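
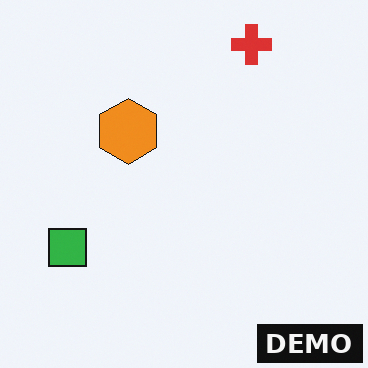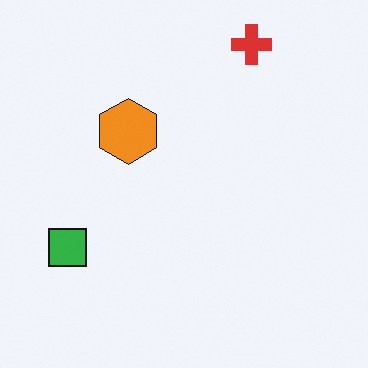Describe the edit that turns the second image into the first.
The transformation is: watermarked with the text "DEMO" in the lower-right corner.

A dark label reading "DEMO" appears in the lower-right corner.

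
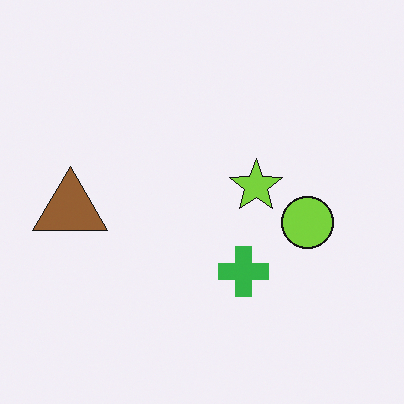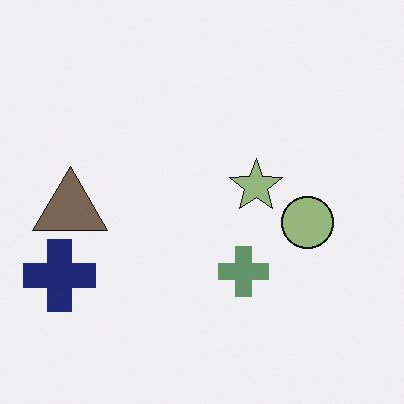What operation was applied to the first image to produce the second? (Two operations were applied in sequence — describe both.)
The second image is the first made much more muted (saturation change), then overlaid with an additional navy cross.

All colors are more muted and greyish — a global saturation change. A navy cross appears in the second image that is absent from the first.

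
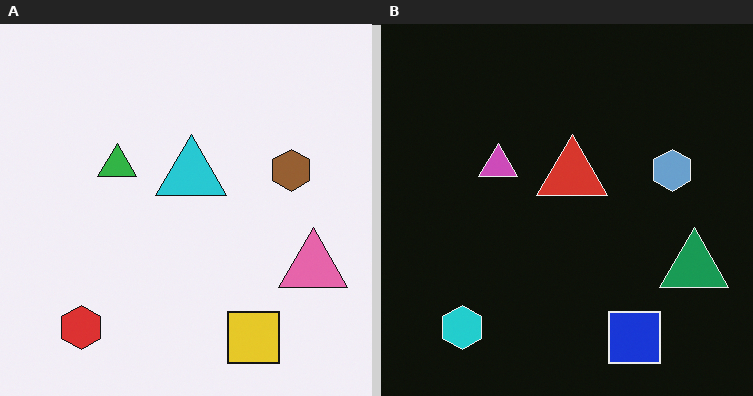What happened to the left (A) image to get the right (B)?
The transformation is: color-inverted (negative).

The light background has become dark and every shape's color is its complement — a photographic negative.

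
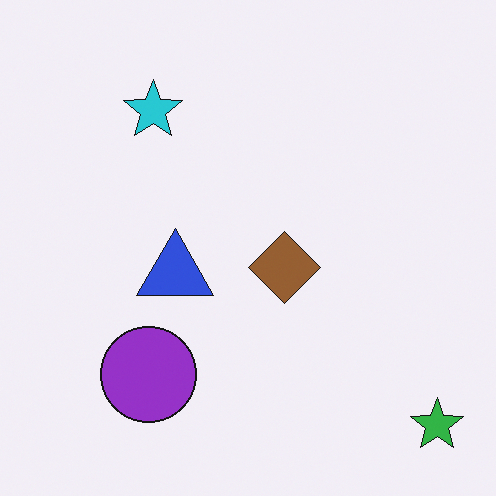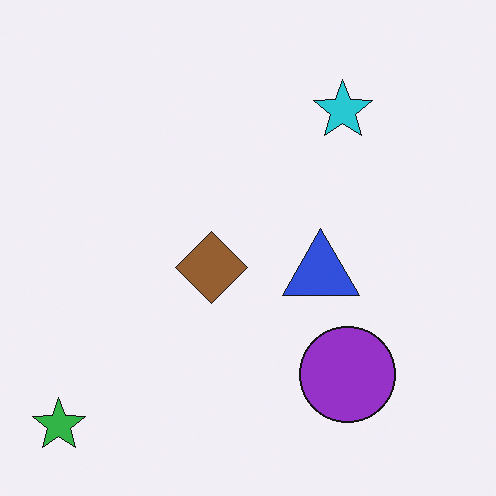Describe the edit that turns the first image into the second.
This is the original image flipped horizontally (left ↔ right).

The green star is in the bottom-right of the first image and the bottom-left of the second — shapes on opposite sides of the vertical midline have swapped in a mirror flip.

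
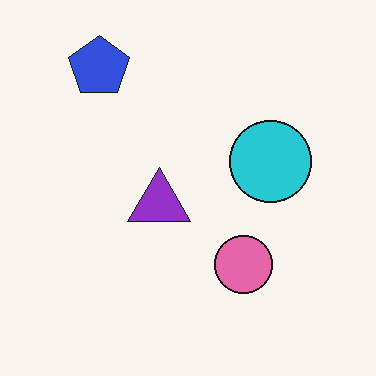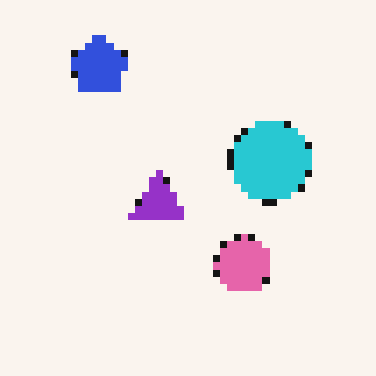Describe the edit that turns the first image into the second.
Moderately pixelated.

Shapes are reduced to large square blocks; fine edges and outlines are lost — a downscale-then-upscale (mosaic) effect.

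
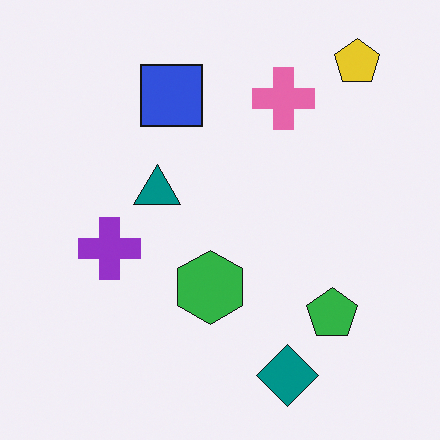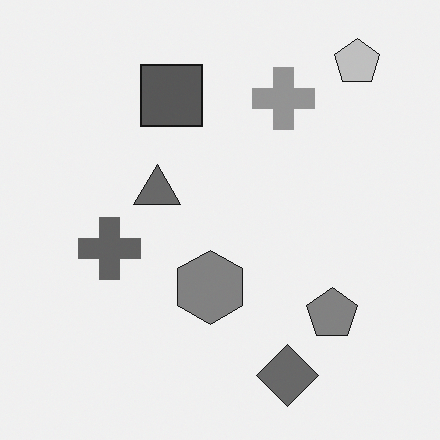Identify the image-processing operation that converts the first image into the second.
This is the original image converted to grayscale.

All color is removed — every shape is now a shade of grey.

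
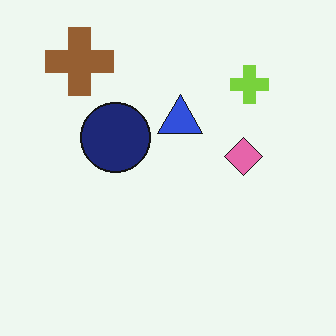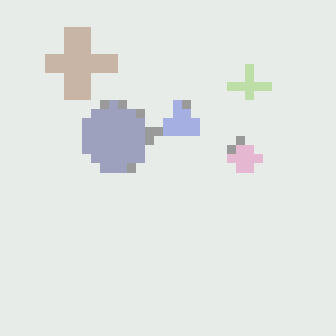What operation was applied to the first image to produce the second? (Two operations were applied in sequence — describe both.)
The second image is the first heavily pixelated into large blocks, then washed out (contrast reduced).

Shapes are reduced to large square blocks; fine edges and outlines are lost — a downscale-then-upscale (mosaic) effect. Tones are pushed toward mid-grey across the whole image — a global contrast change.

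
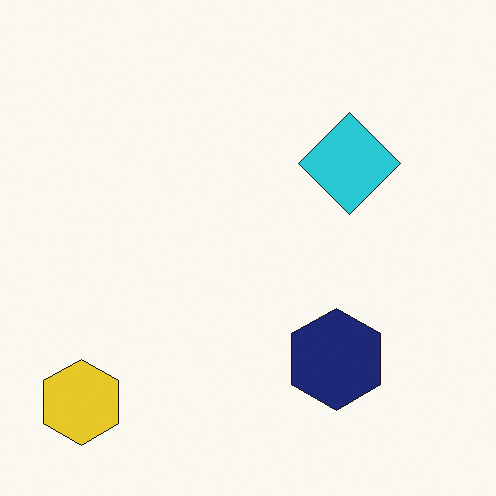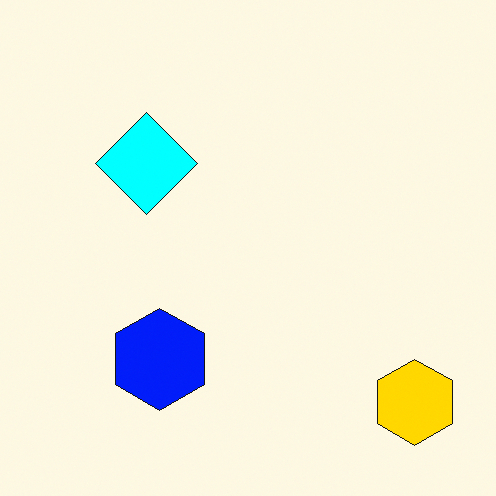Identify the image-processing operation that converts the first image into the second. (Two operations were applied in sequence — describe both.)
The image was made much more vivid (saturation change), then flipped horizontally (left ↔ right).

All colors are more vivid — a global saturation change. The yellow hexagon is in the bottom-left of the first image and the bottom-right of the second — shapes on opposite sides of the vertical midline have swapped in a mirror flip.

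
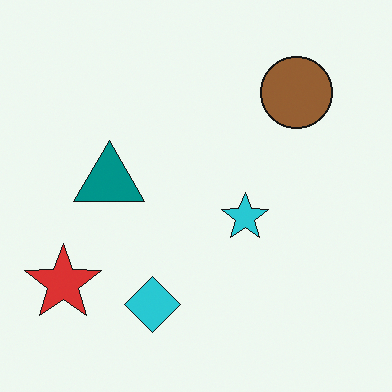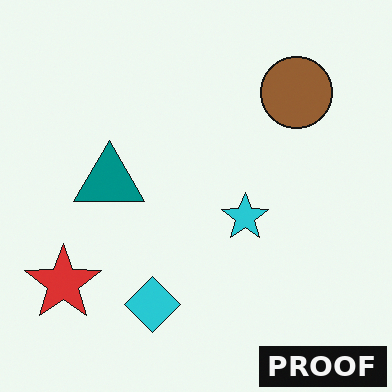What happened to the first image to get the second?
The image was watermarked with the text "PROOF" in the lower-right corner.

A dark label reading "PROOF" appears in the lower-right corner.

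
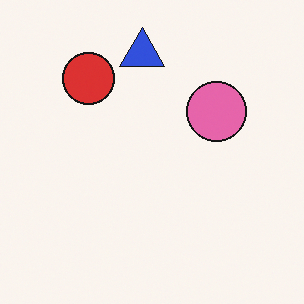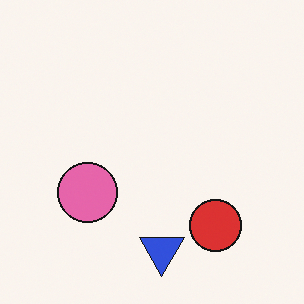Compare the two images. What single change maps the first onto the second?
The image was rotated 180°.

The blue triangle sits in the top of the first image and the bottom of the second — consistent with a whole-image 180° rotation.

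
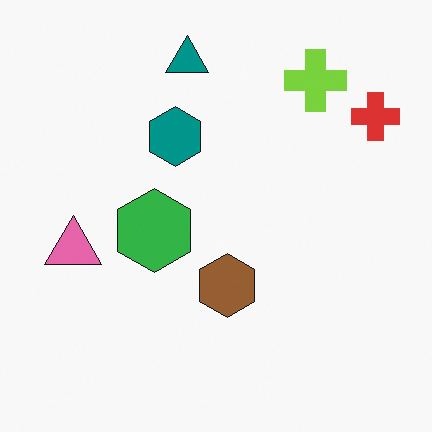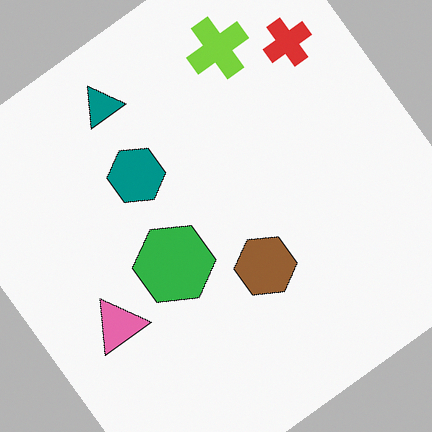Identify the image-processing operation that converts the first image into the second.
The image was rotated counter-clockwise by a large amount — several tens of degrees.

Every shape is tilted by the same angle and the image corners show triangular fill wedges — a whole-image rotation by a non-right angle.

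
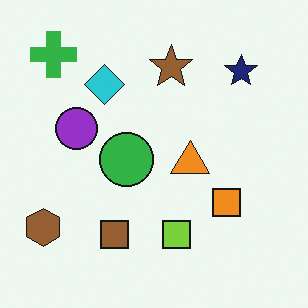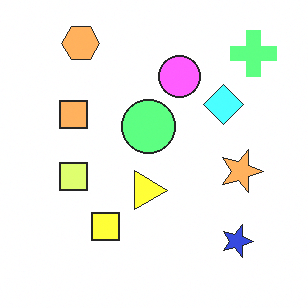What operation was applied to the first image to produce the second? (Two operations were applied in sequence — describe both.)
The transformation is: rotated 90° clockwise, then substantially brightened.

The green cross sits in the top-left of the first image and the top-right of the second — consistent with a whole-image 90° clockwise rotation. Every pixel — background and shapes alike — is uniformly brightened.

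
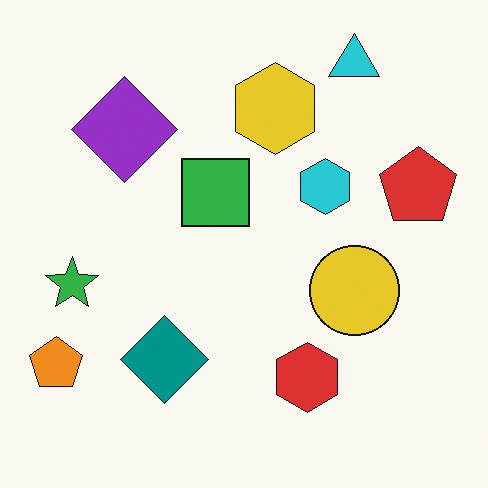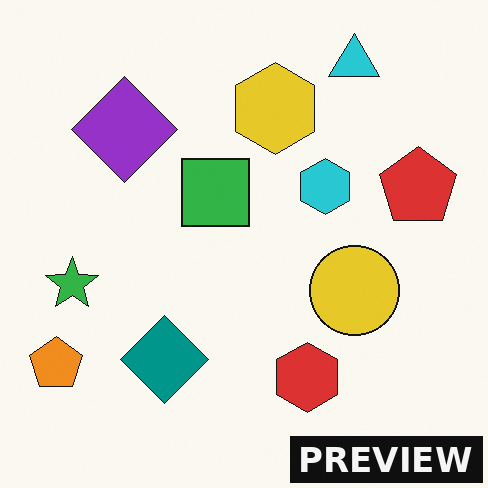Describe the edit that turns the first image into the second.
Watermarked with the text "PREVIEW" in the lower-right corner.

A dark label reading "PREVIEW" appears in the lower-right corner.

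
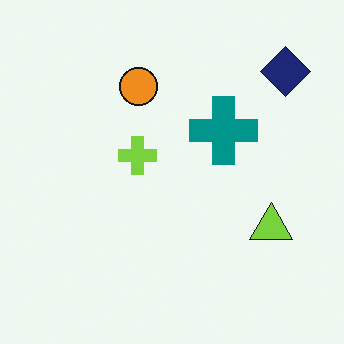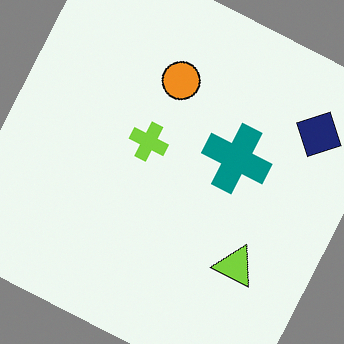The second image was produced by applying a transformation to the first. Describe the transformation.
The transformation is: rotated clockwise by a moderate amount.

Every shape is tilted by the same angle and the image corners show triangular fill wedges — a whole-image rotation by a non-right angle.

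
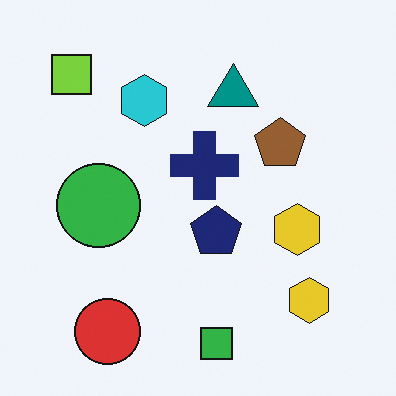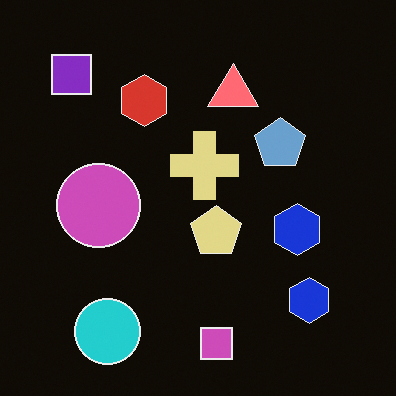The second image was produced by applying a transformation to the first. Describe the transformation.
The transformation is: color-inverted (negative).

The light background has become dark and every shape's color is its complement — a photographic negative.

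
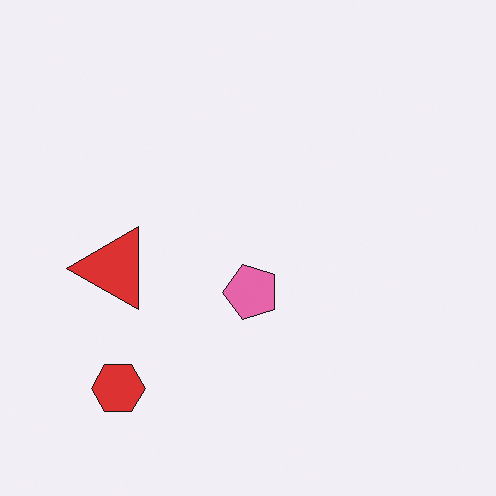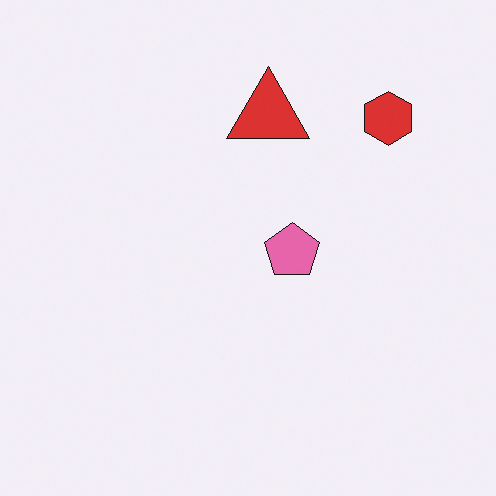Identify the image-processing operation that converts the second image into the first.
The first image is the second transposed (reflected across the top-left ↔ bottom-right diagonal).

Shapes have swapped their row and column positions — what was in the top-right is now in the bottom-left — a diagonal reflection.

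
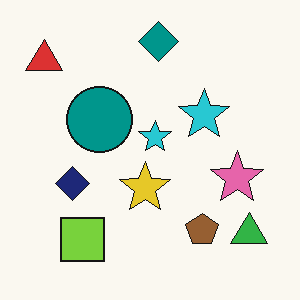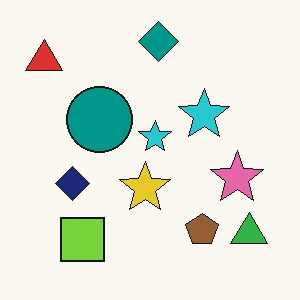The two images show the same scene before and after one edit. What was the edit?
The transformation is: JPEG-compressed with visible artifacts.

Blocky 8×8 compression artifacts appear around shape edges and the flat background shows ringing — characteristic JPEG degradation.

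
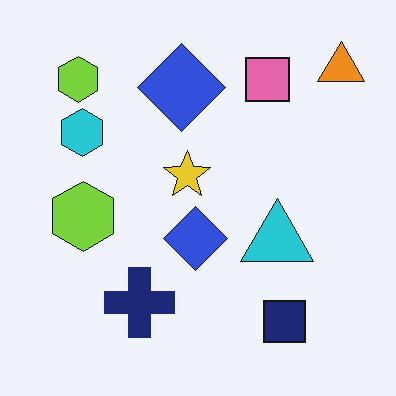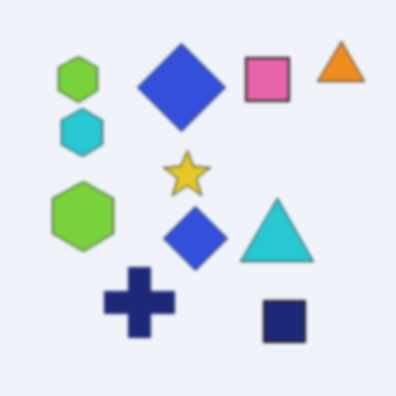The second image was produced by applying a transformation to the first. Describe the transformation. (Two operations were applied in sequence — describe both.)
The second image is the first lightly blurred, then JPEG-compressed with visible artifacts.

Shape edges and outlines are uniformly softened across the whole image. Blocky 8×8 compression artifacts appear around shape edges and the flat background shows ringing — characteristic JPEG degradation.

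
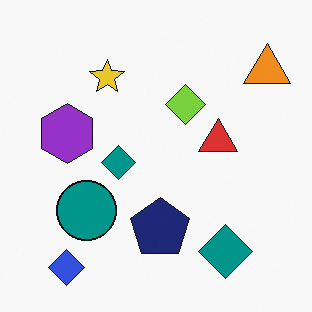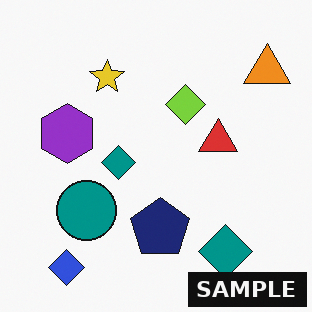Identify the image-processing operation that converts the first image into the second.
The transformation is: watermarked with the text "SAMPLE" in the lower-right corner.

A dark label reading "SAMPLE" appears in the lower-right corner.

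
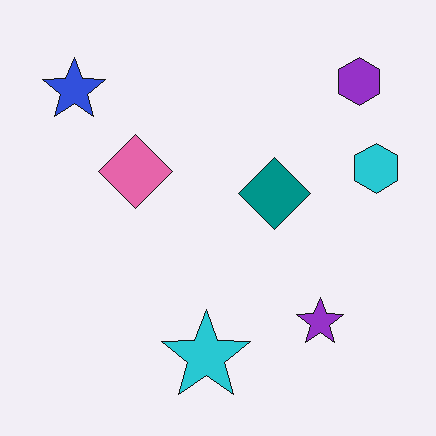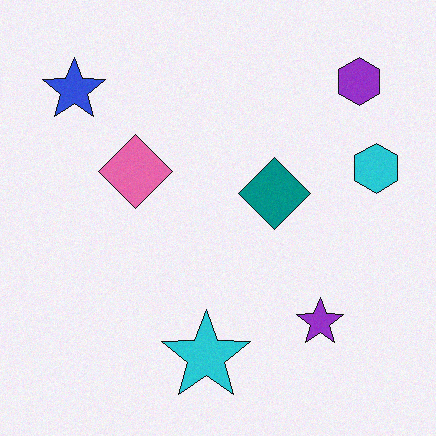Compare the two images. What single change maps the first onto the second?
This is the original image degraded with subtle gaussian noise.

Random speckle covers the whole image, including the flat background.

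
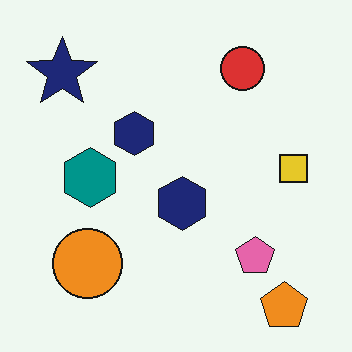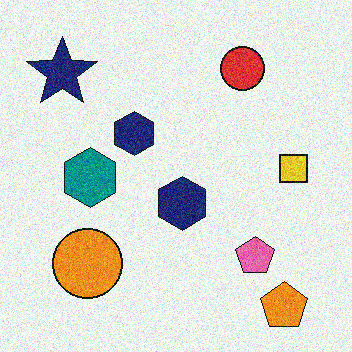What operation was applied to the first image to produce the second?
The image was degraded with moderate additive noise.

Random speckle covers the whole image, including the flat background.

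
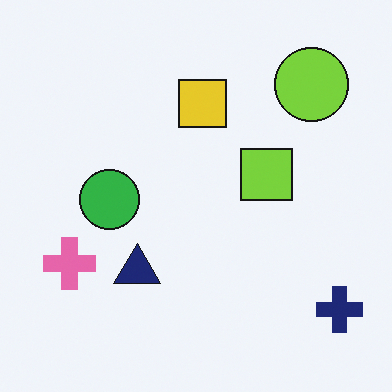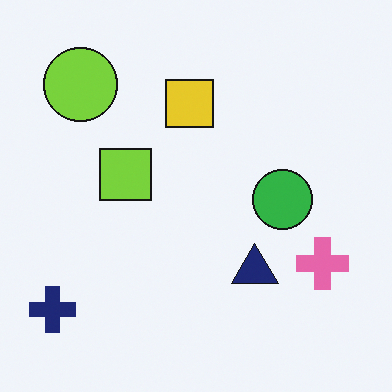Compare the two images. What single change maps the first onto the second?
It was flipped horizontally (left ↔ right).

The navy cross is in the bottom-right of the first image and the bottom-left of the second — shapes on opposite sides of the vertical midline have swapped in a mirror flip.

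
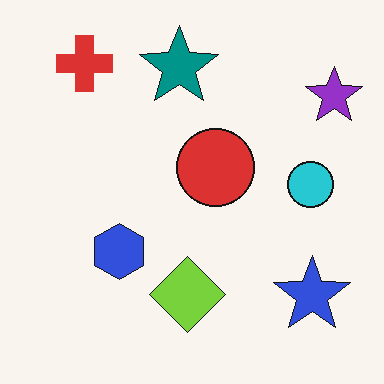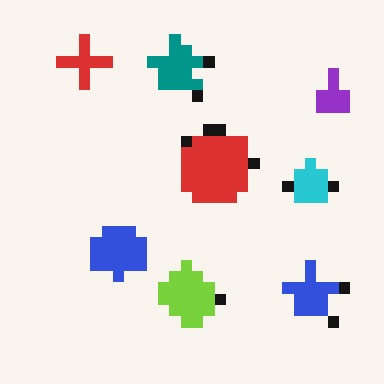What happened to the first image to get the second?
The second image is the first coarsely pixelated.

Shapes are reduced to large square blocks; fine edges and outlines are lost — a downscale-then-upscale (mosaic) effect.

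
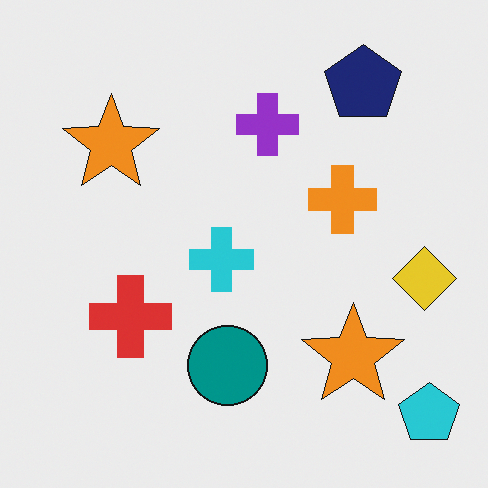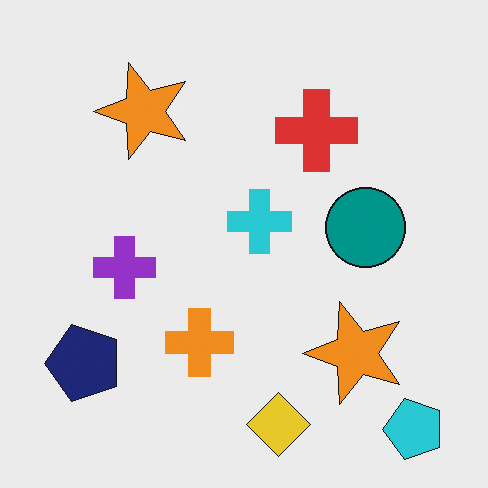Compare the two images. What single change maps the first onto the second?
The transformation is: transposed (reflected across the top-left ↔ bottom-right diagonal).

Shapes have swapped their row and column positions — what was in the top-right is now in the bottom-left — a diagonal reflection.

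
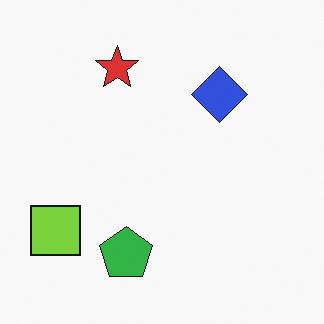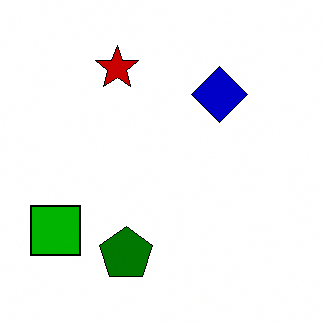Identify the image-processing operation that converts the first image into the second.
Given much higher contrast.

Tones are pushed away from mid-grey across the whole image — a global contrast change.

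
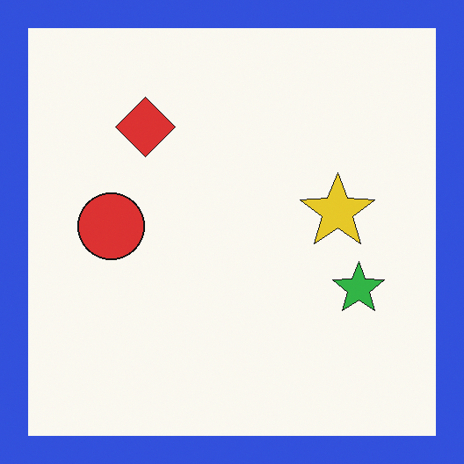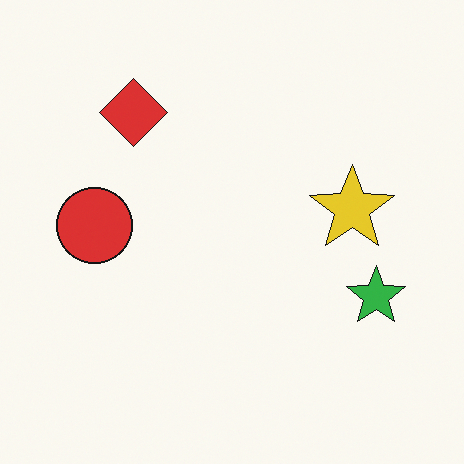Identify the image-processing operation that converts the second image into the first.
The transformation is: framed with a blue border.

A solid blue frame runs around the edge of the first image, with the content slightly shrunk inside it.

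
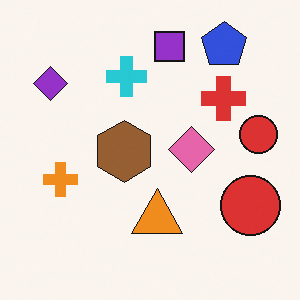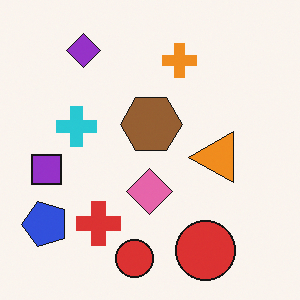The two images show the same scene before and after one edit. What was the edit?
This is the original image transposed (reflected across the top-left ↔ bottom-right diagonal).

Shapes have swapped their row and column positions — what was in the top-right is now in the bottom-left — a diagonal reflection.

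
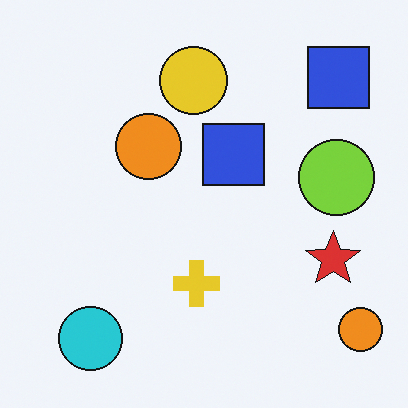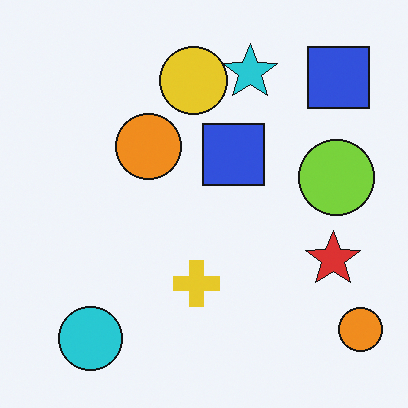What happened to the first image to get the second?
The transformation is: overlaid with an additional cyan star.

A cyan star appears in the second image that is absent from the first.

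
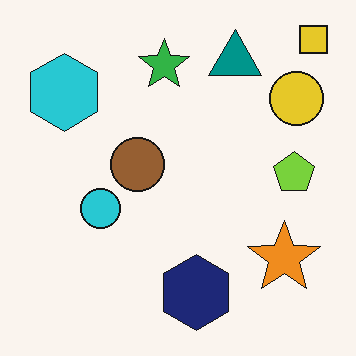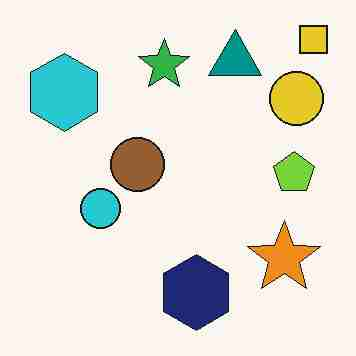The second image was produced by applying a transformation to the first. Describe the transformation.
Degraded with heavy JPEG compression.

Blocky 8×8 compression artifacts appear around shape edges and the flat background shows ringing — characteristic JPEG degradation.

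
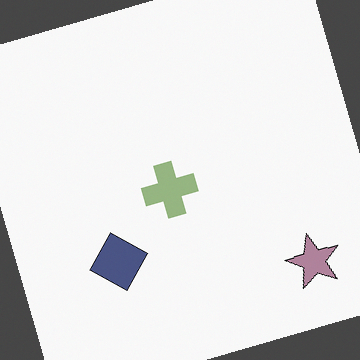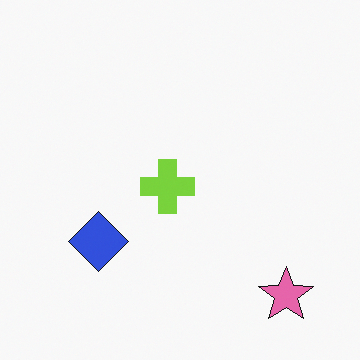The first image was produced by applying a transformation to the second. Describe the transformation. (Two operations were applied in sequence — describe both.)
The transformation is: heavily desaturated, then rotated counter-clockwise by a moderate amount.

All colors are more muted and greyish — a global saturation change. Every shape is tilted by the same angle and the image corners show triangular fill wedges — a whole-image rotation by a non-right angle.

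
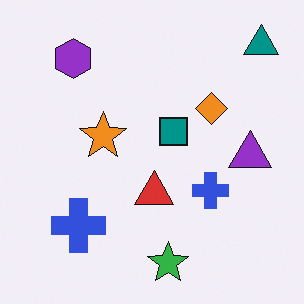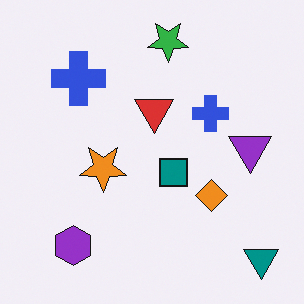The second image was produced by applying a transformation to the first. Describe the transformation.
It was flipped vertically (top ↔ bottom).

The green star is in the bottom of the first image and the top of the second — shapes on opposite sides of the horizontal midline have swapped in a mirror flip.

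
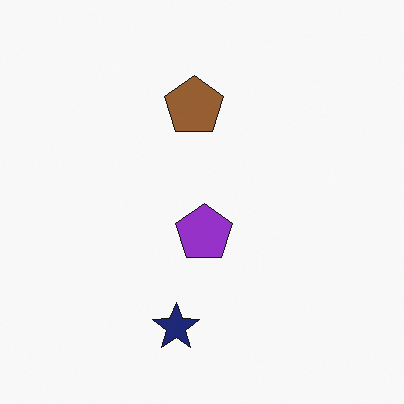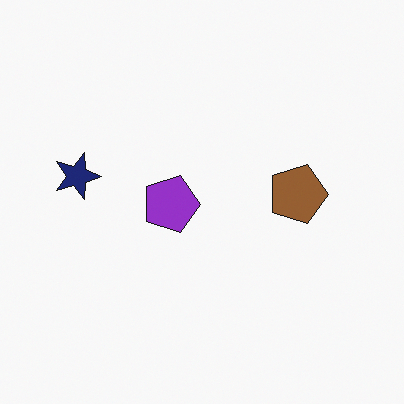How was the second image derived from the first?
Rotated 90° clockwise.

The navy star sits in the bottom of the first image and the left of the second — consistent with a whole-image 90° clockwise rotation.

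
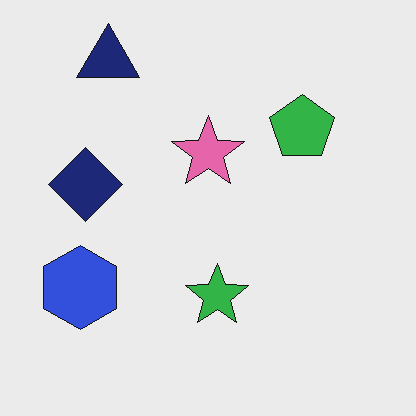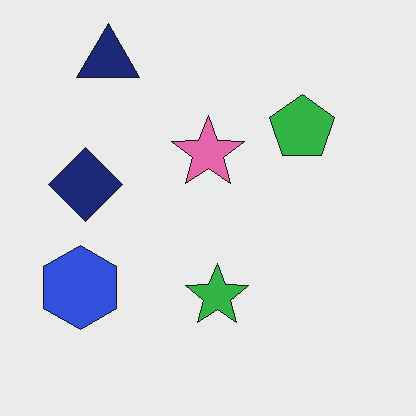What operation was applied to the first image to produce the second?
It was given moderate JPEG compression.

Blocky 8×8 compression artifacts appear around shape edges and the flat background shows ringing — characteristic JPEG degradation.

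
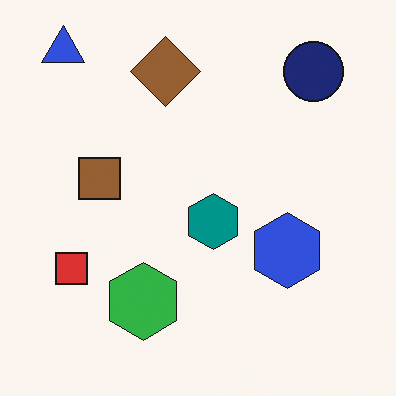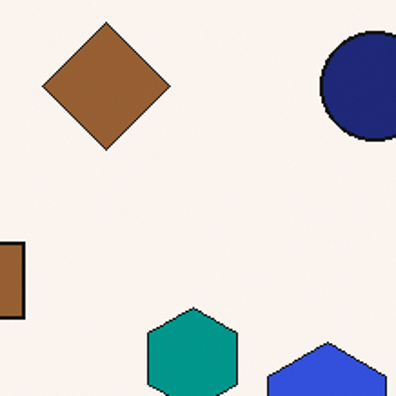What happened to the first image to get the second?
This is the original image cropped to a noticeably smaller region and rescaled.

The visible shapes are larger and the field of view is narrower; shapes near the original edges may be partly or wholly outside the frame — a crop-and-rescale.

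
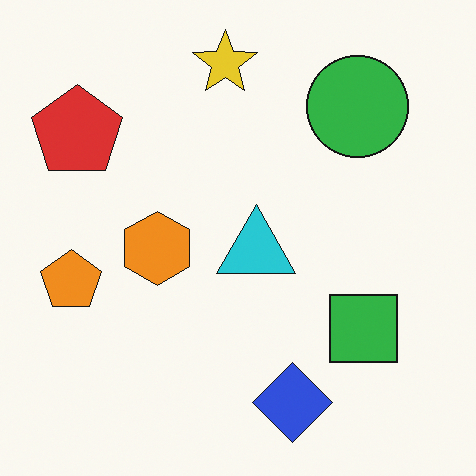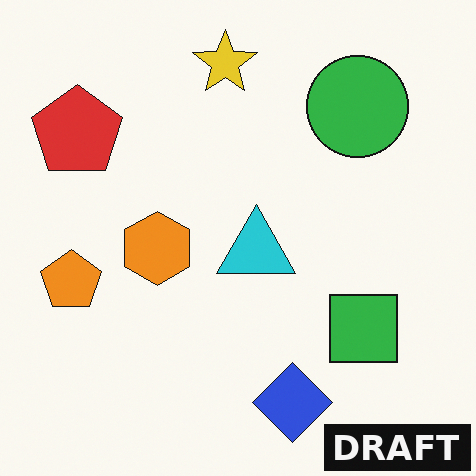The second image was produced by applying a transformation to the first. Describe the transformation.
The transformation is: watermarked with the text "DRAFT" in the lower-right corner.

A dark label reading "DRAFT" appears in the lower-right corner.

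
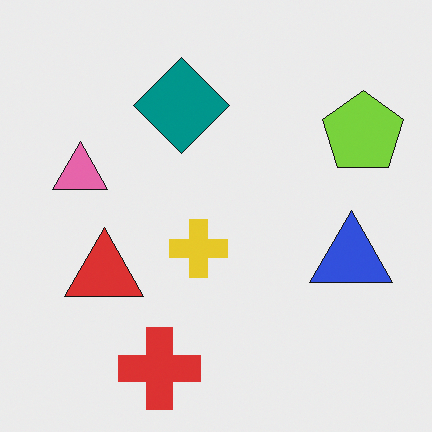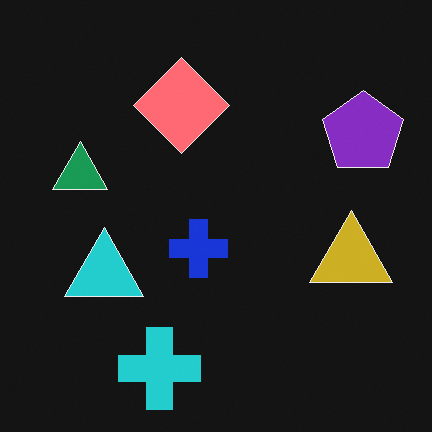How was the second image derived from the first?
This is the original image color-inverted (negative).

The light background has become dark and every shape's color is its complement — a photographic negative.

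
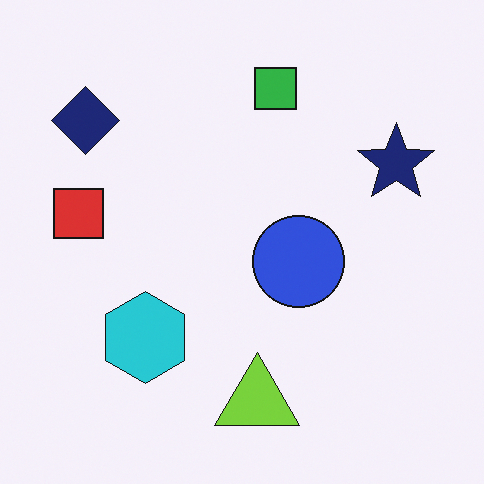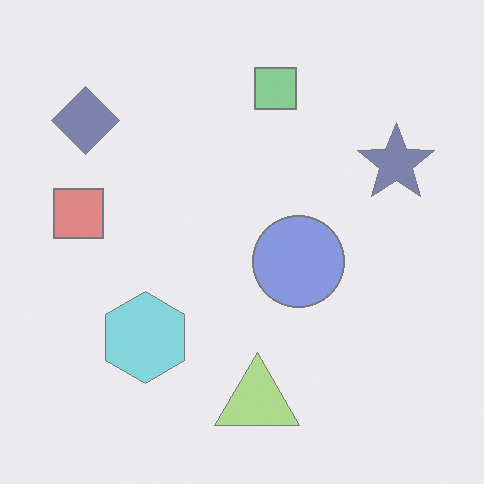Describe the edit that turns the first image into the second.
This is the original image washed out (contrast reduced).

Tones are pushed toward mid-grey across the whole image — a global contrast change.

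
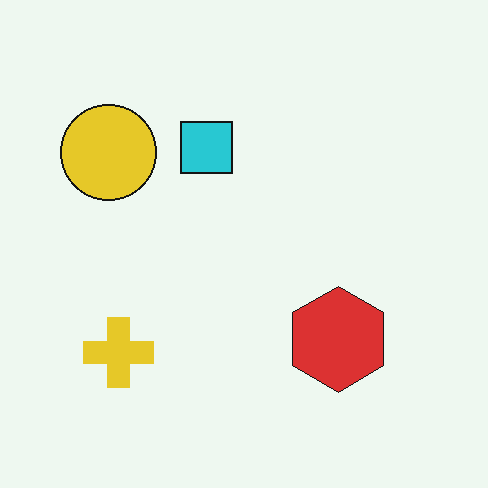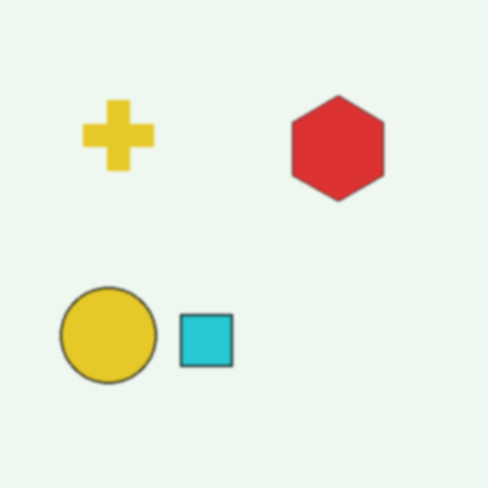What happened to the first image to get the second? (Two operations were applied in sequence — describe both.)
The second image is the first flipped vertically (top ↔ bottom), then slightly softened.

The yellow cross is in the bottom-left of the first image and the top-left of the second — shapes on opposite sides of the horizontal midline have swapped in a mirror flip. Shape edges and outlines are uniformly softened across the whole image.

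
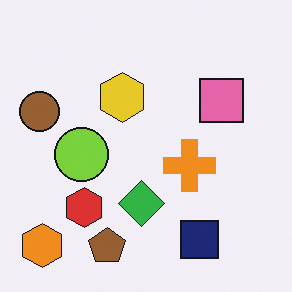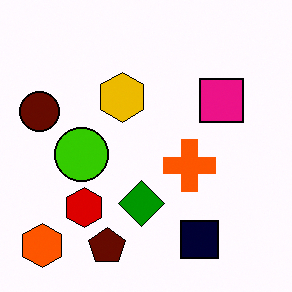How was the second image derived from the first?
The second image is the first given much higher contrast.

Tones are pushed away from mid-grey across the whole image — a global contrast change.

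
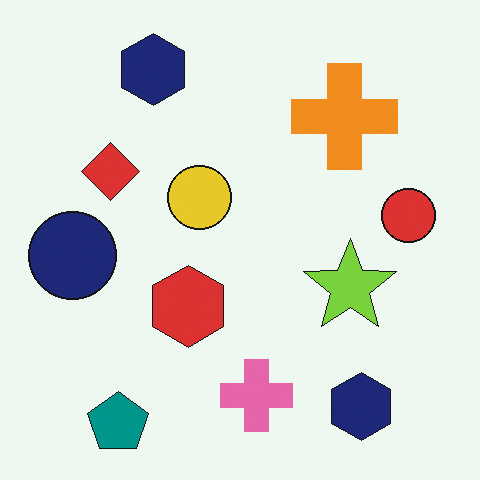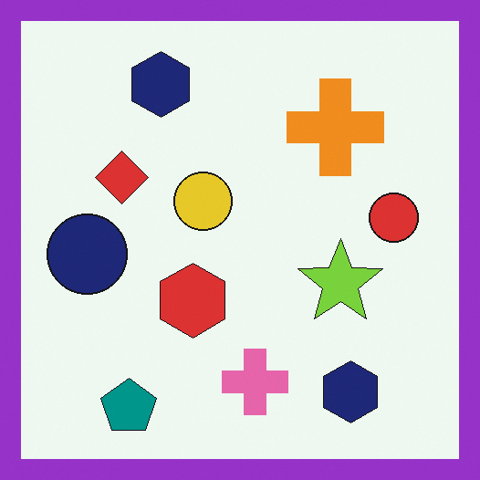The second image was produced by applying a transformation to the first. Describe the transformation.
This is the original image framed with a purple border.

A solid purple frame runs around the edge of the second image, with the content slightly shrunk inside it.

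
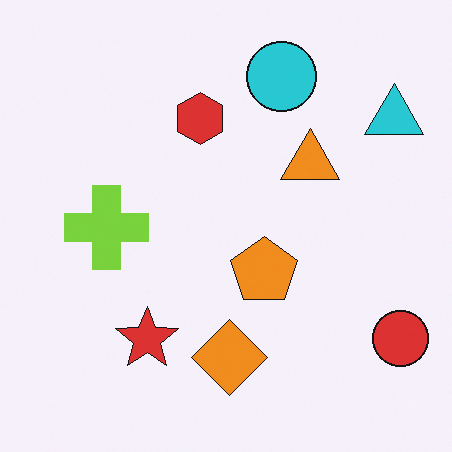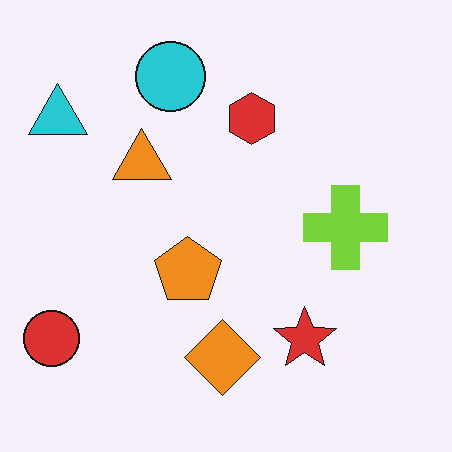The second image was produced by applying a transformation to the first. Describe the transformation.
The transformation is: flipped horizontally (left ↔ right).

The red circle is in the bottom-right of the first image and the bottom-left of the second — shapes on opposite sides of the vertical midline have swapped in a mirror flip.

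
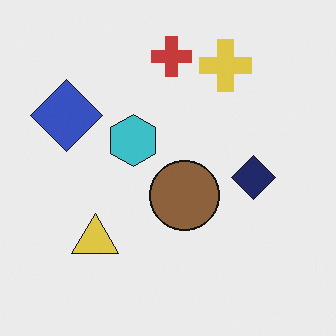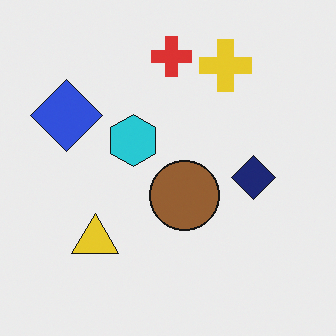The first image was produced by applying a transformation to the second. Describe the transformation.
Slightly desaturated.

All colors are more muted and greyish — a global saturation change.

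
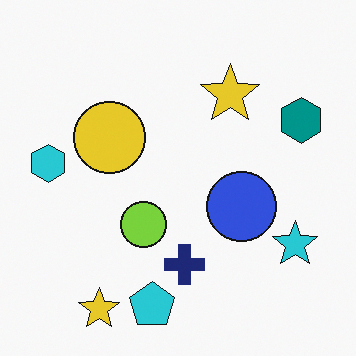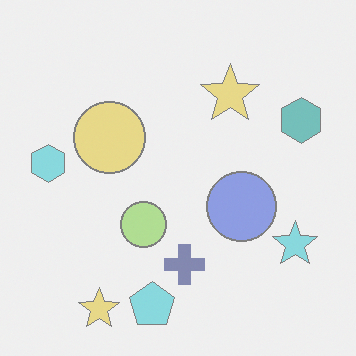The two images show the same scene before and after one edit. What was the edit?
It was washed out (contrast reduced).

Tones are pushed toward mid-grey across the whole image — a global contrast change.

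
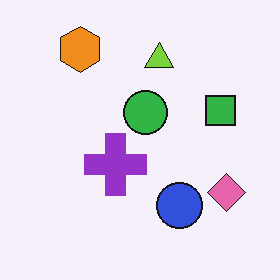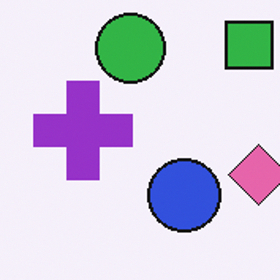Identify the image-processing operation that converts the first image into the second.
Cropped to a modestly smaller region and rescaled.

The visible shapes are larger and the field of view is narrower; shapes near the original edges may be partly or wholly outside the frame — a crop-and-rescale.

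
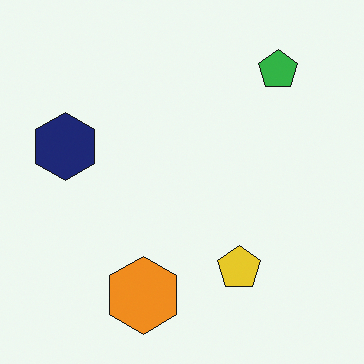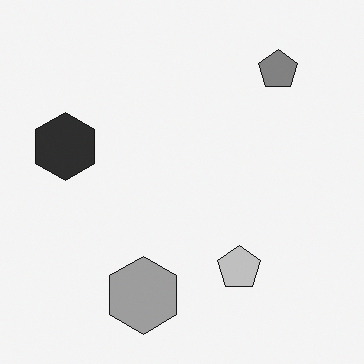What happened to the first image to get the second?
The second image is the first converted to grayscale.

All color is removed — every shape is now a shade of grey.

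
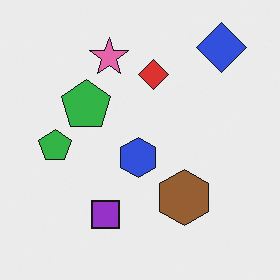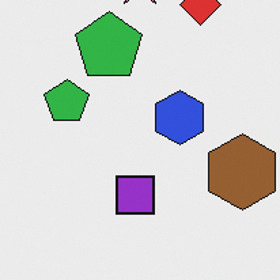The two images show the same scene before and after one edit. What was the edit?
The transformation is: cropped slightly and scaled back up.

The visible shapes are larger and the field of view is narrower; shapes near the original edges may be partly or wholly outside the frame — a crop-and-rescale.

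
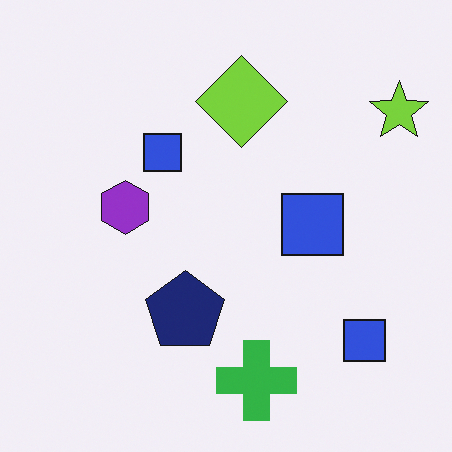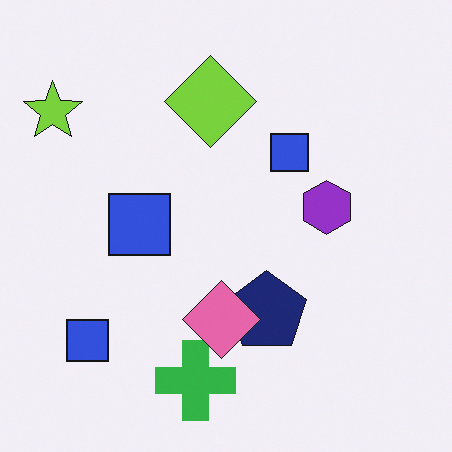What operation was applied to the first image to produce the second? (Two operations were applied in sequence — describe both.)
It was flipped horizontally (left ↔ right), then overlaid with an additional pink diamond.

The lime star is in the top-right of the first image and the top-left of the second — shapes on opposite sides of the vertical midline have swapped in a mirror flip. A pink diamond appears in the second image that is absent from the first.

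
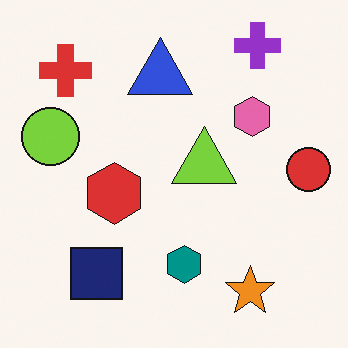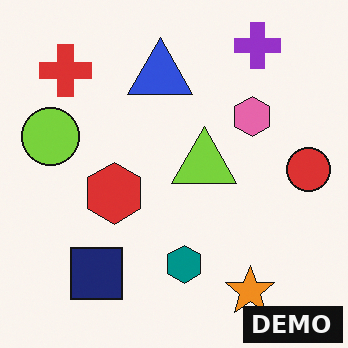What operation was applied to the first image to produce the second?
The second image is the first watermarked with the text "DEMO" in the lower-right corner.

A dark label reading "DEMO" appears in the lower-right corner.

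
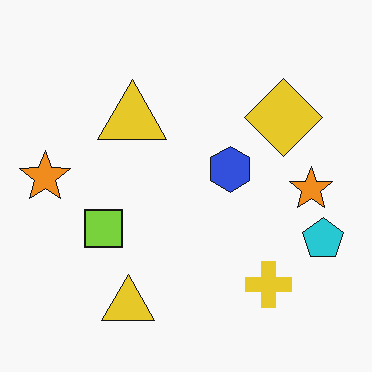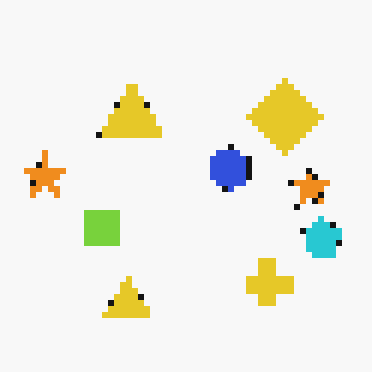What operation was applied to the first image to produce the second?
This is the original image moderately pixelated.

Shapes are reduced to large square blocks; fine edges and outlines are lost — a downscale-then-upscale (mosaic) effect.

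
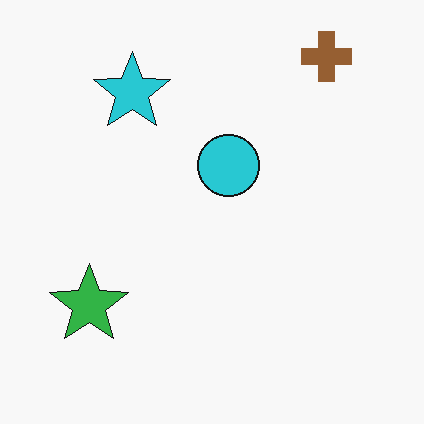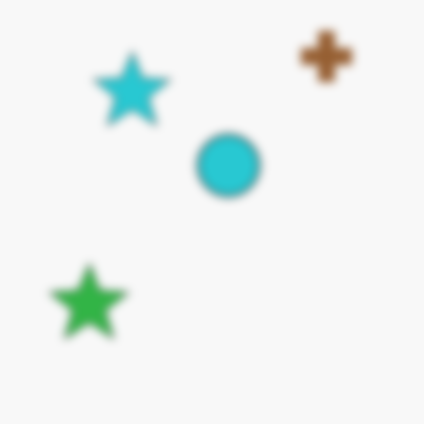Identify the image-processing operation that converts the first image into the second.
This is the original image noticeably gaussian-blurred.

Shape edges and outlines are uniformly softened across the whole image.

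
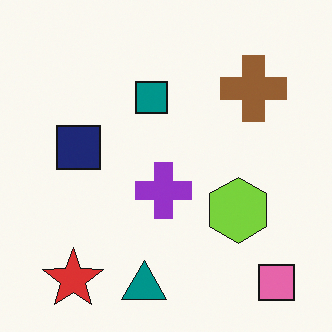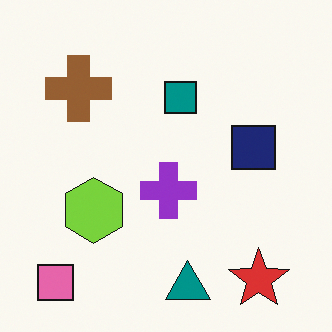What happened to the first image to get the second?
It was flipped horizontally (left ↔ right).

The pink square is in the bottom-right of the first image and the bottom-left of the second — shapes on opposite sides of the vertical midline have swapped in a mirror flip.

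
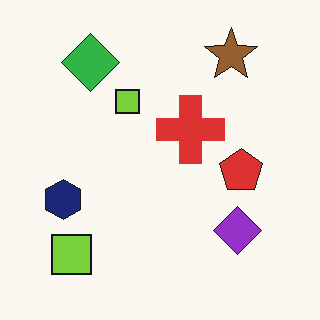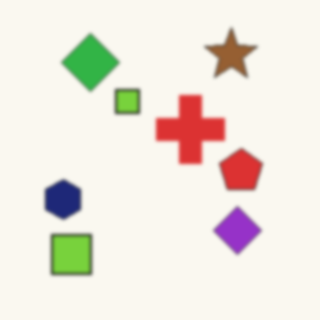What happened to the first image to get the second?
This is the original image given a subtle gaussian blur.

Shape edges and outlines are uniformly softened across the whole image.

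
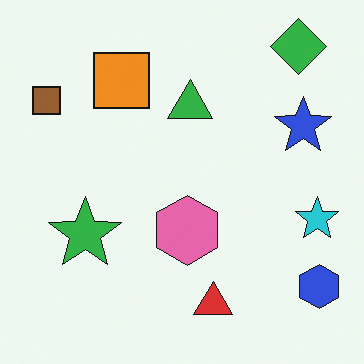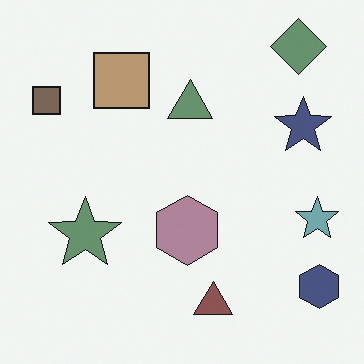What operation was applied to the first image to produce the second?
Heavily desaturated.

All colors are more muted and greyish — a global saturation change.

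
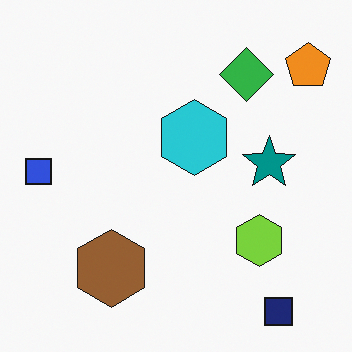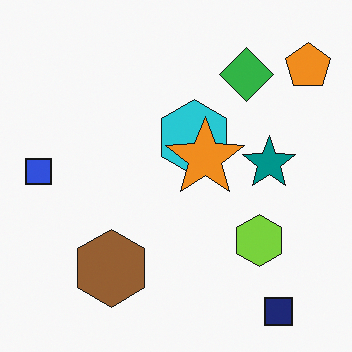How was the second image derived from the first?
This is the original image overlaid with an additional orange star.

An orange star appears in the second image that is absent from the first.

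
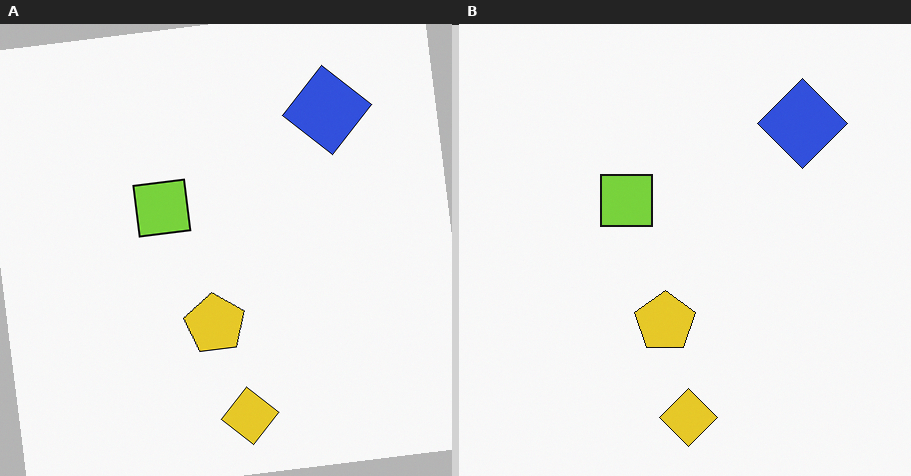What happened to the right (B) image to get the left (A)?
It was rotated counter-clockwise by a few degrees.

Every shape is tilted by the same angle and the image corners show triangular fill wedges — a whole-image rotation by a non-right angle.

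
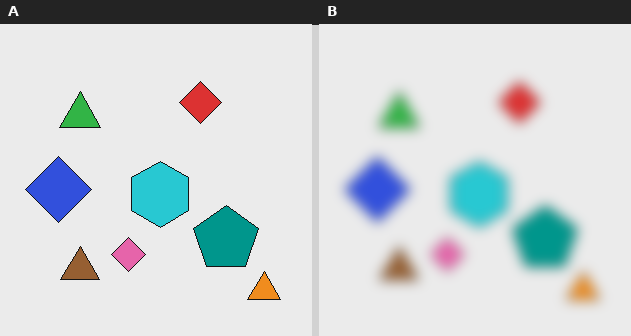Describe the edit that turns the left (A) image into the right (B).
Strongly gaussian-blurred.

Shape edges and outlines are uniformly softened across the whole image.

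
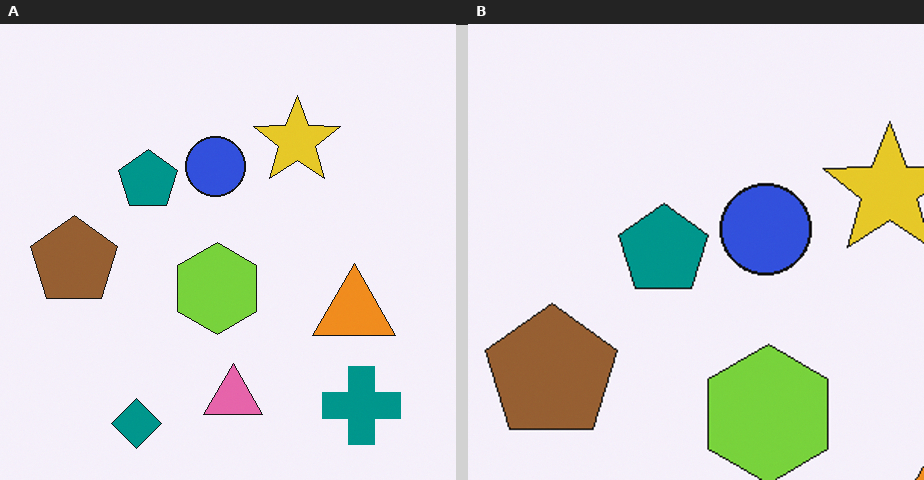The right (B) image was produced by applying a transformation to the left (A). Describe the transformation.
The image was cropped slightly and scaled back up.

The visible shapes are larger and the field of view is narrower; shapes near the original edges may be partly or wholly outside the frame — a crop-and-rescale.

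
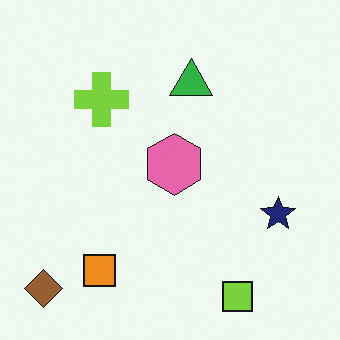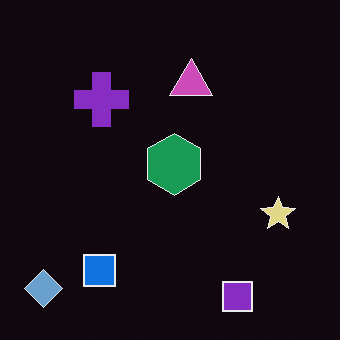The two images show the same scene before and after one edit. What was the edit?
Color-inverted (negative).

The light background has become dark and every shape's color is its complement — a photographic negative.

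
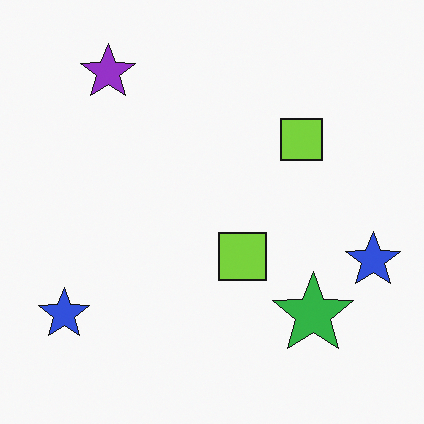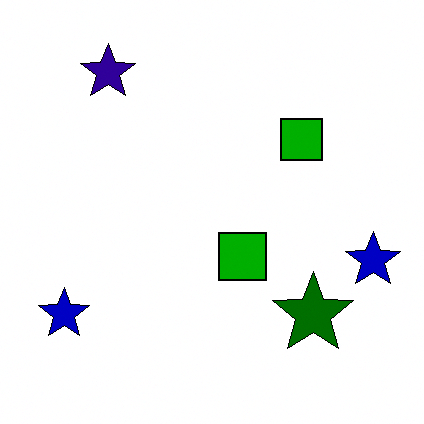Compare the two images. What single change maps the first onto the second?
The second image is the first boosted in contrast.

Tones are pushed away from mid-grey across the whole image — a global contrast change.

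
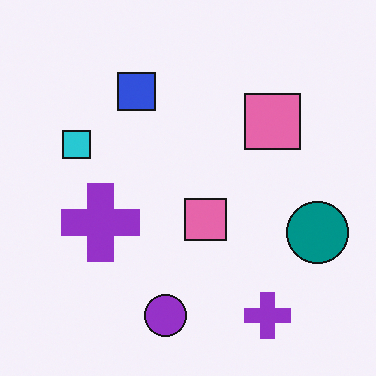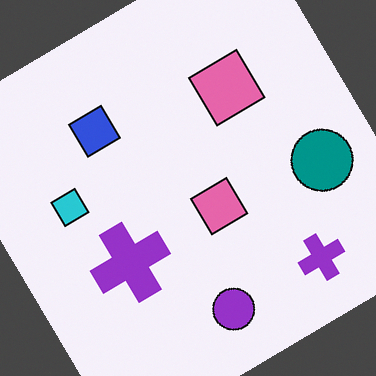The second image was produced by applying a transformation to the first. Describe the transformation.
Rotated counter-clockwise by a large amount — several tens of degrees.

Every shape is tilted by the same angle and the image corners show triangular fill wedges — a whole-image rotation by a non-right angle.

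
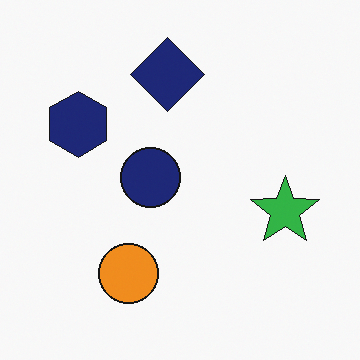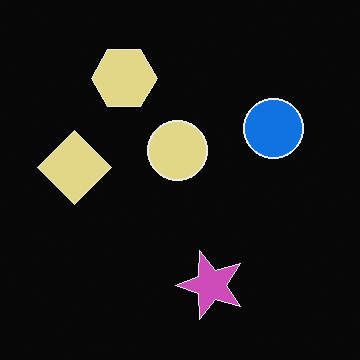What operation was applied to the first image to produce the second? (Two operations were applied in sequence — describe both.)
It was transposed (reflected across the top-left ↔ bottom-right diagonal), then color-inverted (negative).

Shapes have swapped their row and column positions — what was in the top-right is now in the bottom-left — a diagonal reflection. The light background has become dark and every shape's color is its complement — a photographic negative.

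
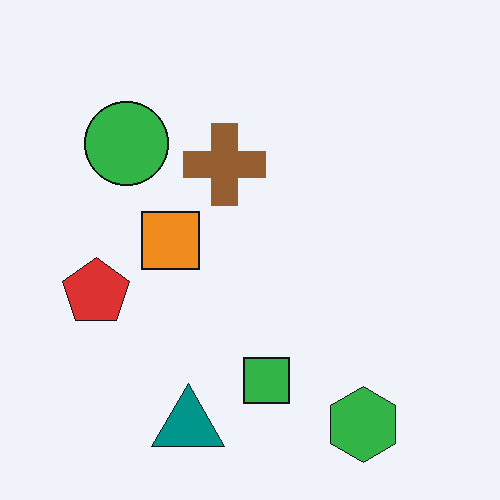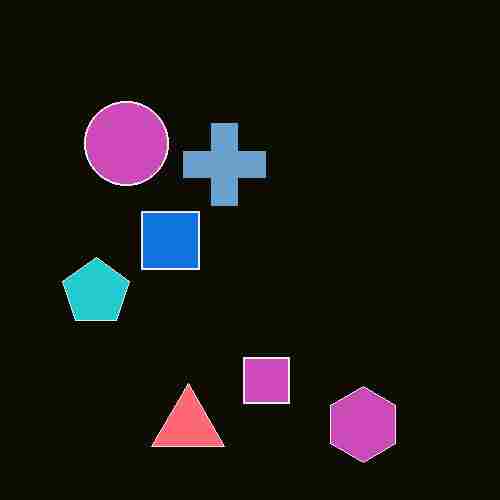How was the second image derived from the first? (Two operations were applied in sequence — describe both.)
This is the original image heavily JPEG-compressed with obvious blocking artifacts, then color-inverted (negative).

Blocky 8×8 compression artifacts appear around shape edges and the flat background shows ringing — characteristic JPEG degradation. The light background has become dark and every shape's color is its complement — a photographic negative.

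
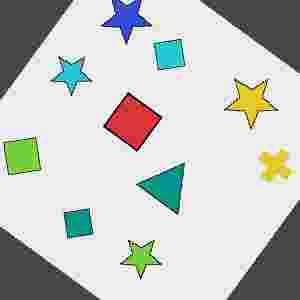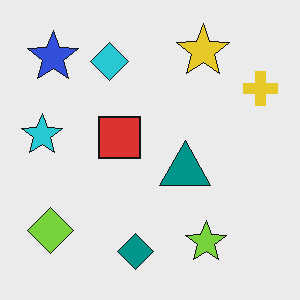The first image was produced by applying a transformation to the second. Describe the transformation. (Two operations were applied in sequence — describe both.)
This is the original image rotated clockwise by a large amount — several tens of degrees, then heavily JPEG-compressed with obvious blocking artifacts.

Every shape is tilted by the same angle and the image corners show triangular fill wedges — a whole-image rotation by a non-right angle. Blocky 8×8 compression artifacts appear around shape edges and the flat background shows ringing — characteristic JPEG degradation.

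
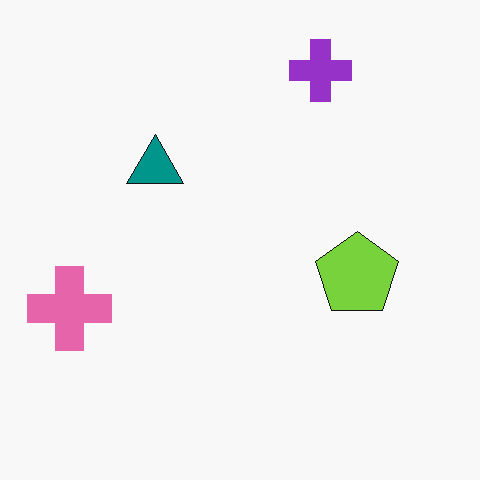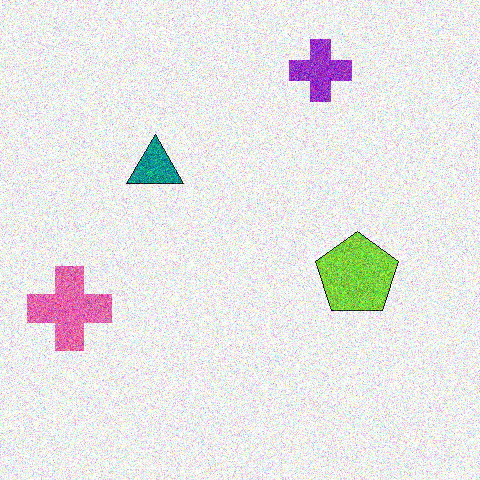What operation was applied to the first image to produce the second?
It was degraded with a thick layer of grain.

Random speckle covers the whole image, including the flat background.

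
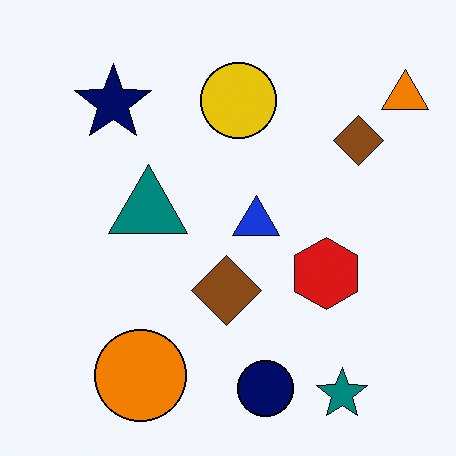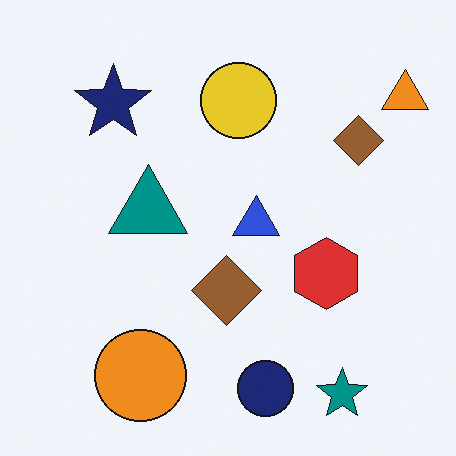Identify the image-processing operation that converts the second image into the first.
This is the original image given slightly increased contrast.

Tones are pushed away from mid-grey across the whole image — a global contrast change.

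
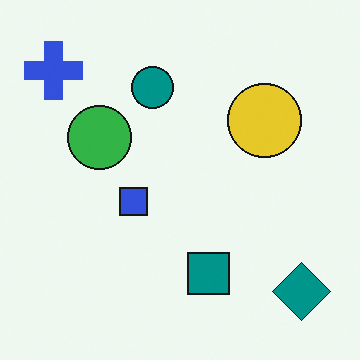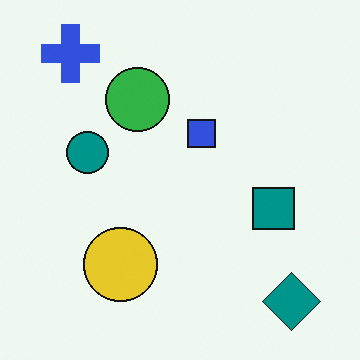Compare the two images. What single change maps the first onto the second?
Transposed (reflected across the top-left ↔ bottom-right diagonal).

Shapes have swapped their row and column positions — what was in the top-right is now in the bottom-left — a diagonal reflection.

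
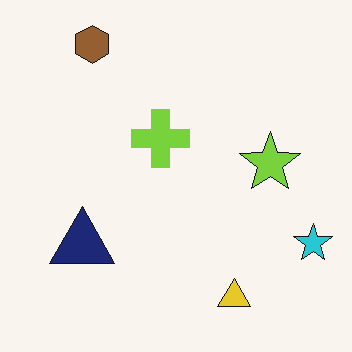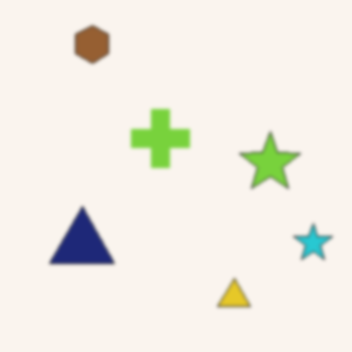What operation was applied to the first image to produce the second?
The second image is the first slightly softened.

Shape edges and outlines are uniformly softened across the whole image.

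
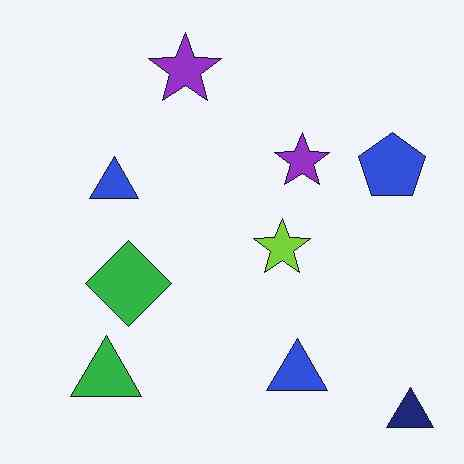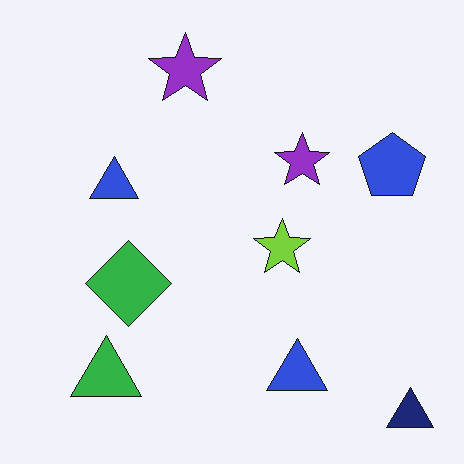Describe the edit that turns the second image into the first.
Given moderate JPEG compression.

Blocky 8×8 compression artifacts appear around shape edges and the flat background shows ringing — characteristic JPEG degradation.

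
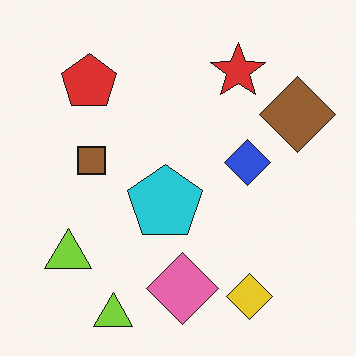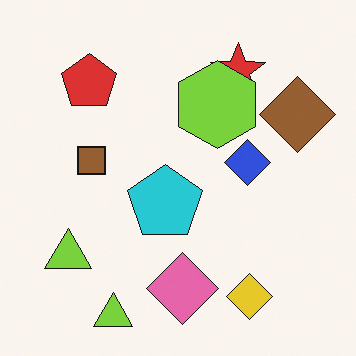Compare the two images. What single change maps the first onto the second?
Overlaid with an additional lime hexagon.

A lime hexagon appears in the second image that is absent from the first.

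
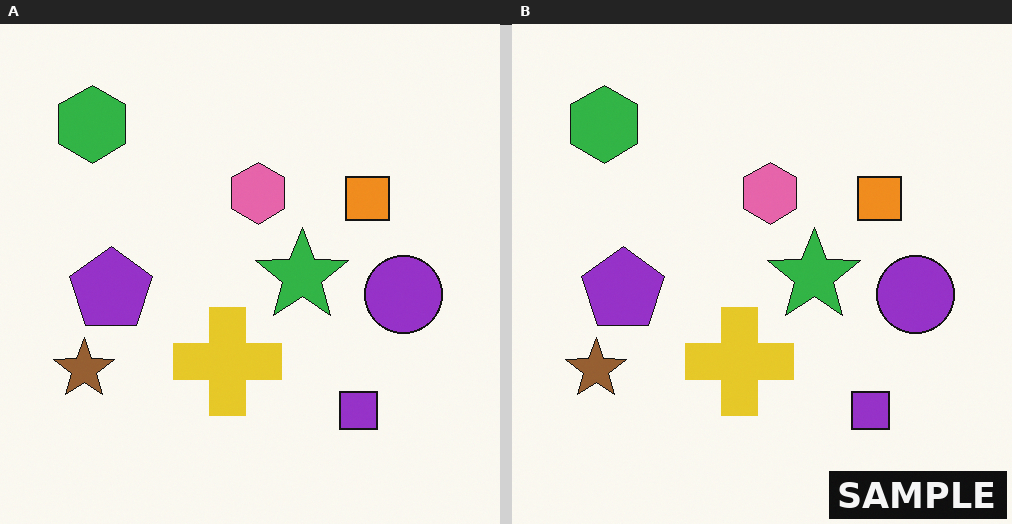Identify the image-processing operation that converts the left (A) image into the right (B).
This is the original image watermarked with the text "SAMPLE" in the lower-right corner.

A dark label reading "SAMPLE" appears in the lower-right corner.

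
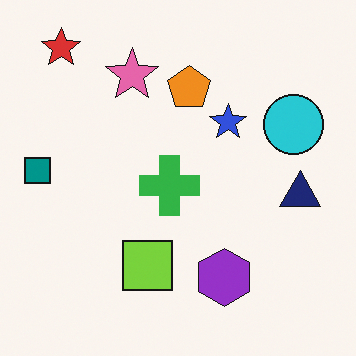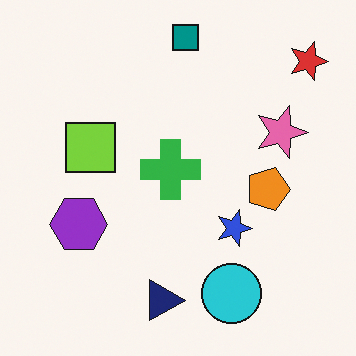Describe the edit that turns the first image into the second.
The second image is the first rotated 90° clockwise.

The red star sits in the top-left of the first image and the top-right of the second — consistent with a whole-image 90° clockwise rotation.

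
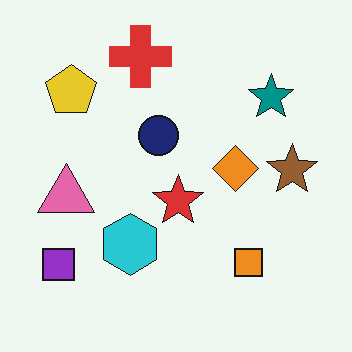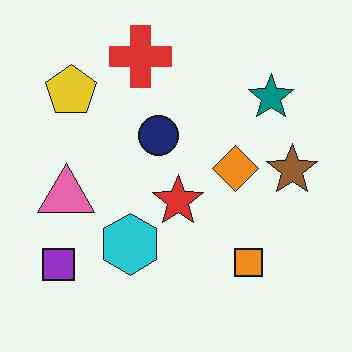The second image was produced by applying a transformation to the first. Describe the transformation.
The transformation is: JPEG-compressed with visible artifacts.

Blocky 8×8 compression artifacts appear around shape edges and the flat background shows ringing — characteristic JPEG degradation.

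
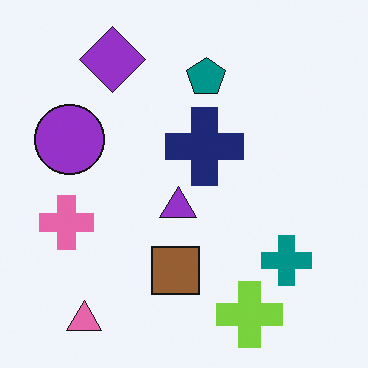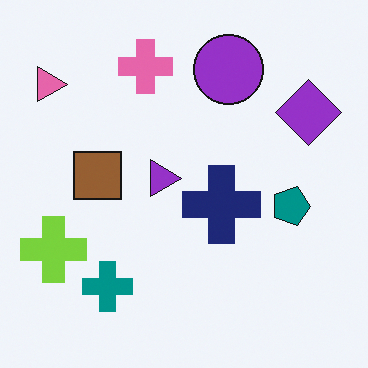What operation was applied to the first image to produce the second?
The second image is the first rotated 90° clockwise.

The pink triangle sits in the bottom-left of the first image and the top-left of the second — consistent with a whole-image 90° clockwise rotation.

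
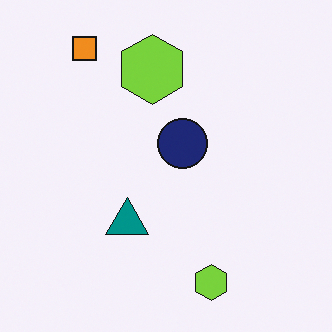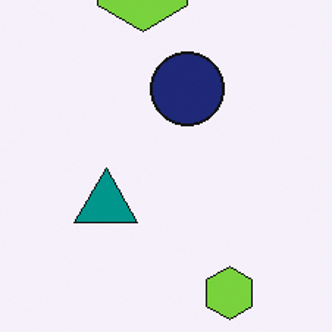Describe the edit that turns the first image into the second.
Cropped slightly and scaled back up.

The visible shapes are larger and the field of view is narrower; shapes near the original edges may be partly or wholly outside the frame — a crop-and-rescale.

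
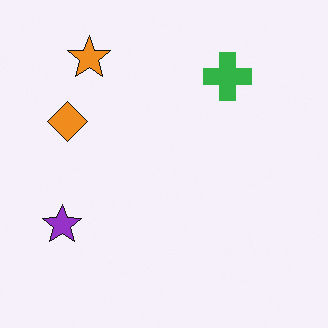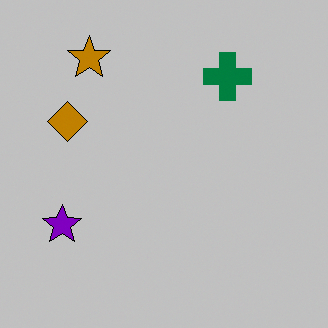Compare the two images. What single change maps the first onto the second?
The second image is the first heavily posterized to just a handful of flat colors.

Each flat color has snapped to a coarser quantized level — most visibly, the near-white background has dropped to a flat grey.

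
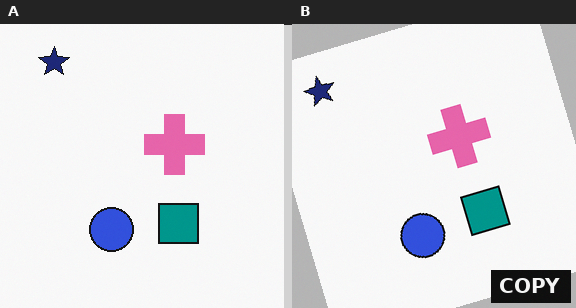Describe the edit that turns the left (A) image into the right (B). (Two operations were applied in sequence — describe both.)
This is the original image rotated counter-clockwise by a clearly visible amount, then watermarked with the text "COPY" in the lower-right corner.

Every shape is tilted by the same angle and the image corners show triangular fill wedges — a whole-image rotation by a non-right angle. A dark label reading "COPY" appears in the lower-right corner.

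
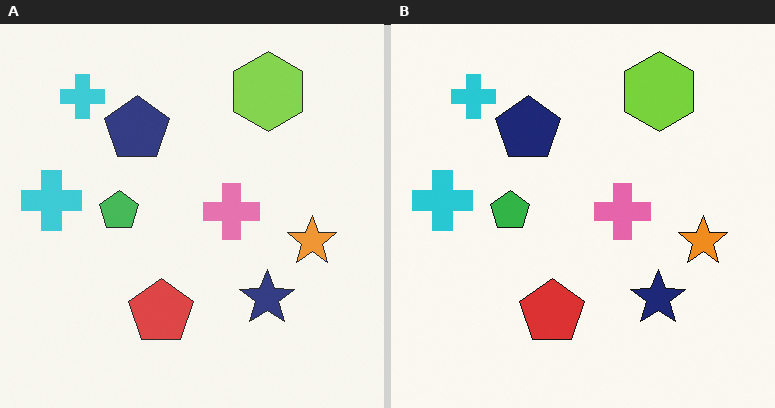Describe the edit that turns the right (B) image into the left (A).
This is the original image given slightly reduced contrast.

Tones are pushed toward mid-grey across the whole image — a global contrast change.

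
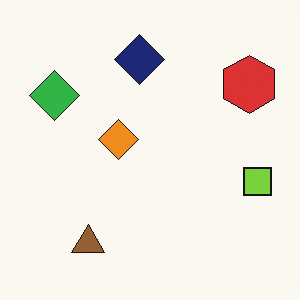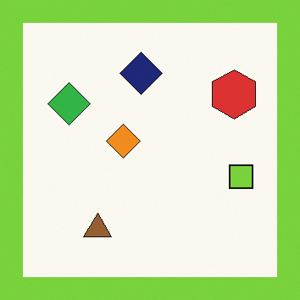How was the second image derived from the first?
The image was framed with a lime border.

A solid lime frame runs around the edge of the second image, with the content slightly shrunk inside it.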